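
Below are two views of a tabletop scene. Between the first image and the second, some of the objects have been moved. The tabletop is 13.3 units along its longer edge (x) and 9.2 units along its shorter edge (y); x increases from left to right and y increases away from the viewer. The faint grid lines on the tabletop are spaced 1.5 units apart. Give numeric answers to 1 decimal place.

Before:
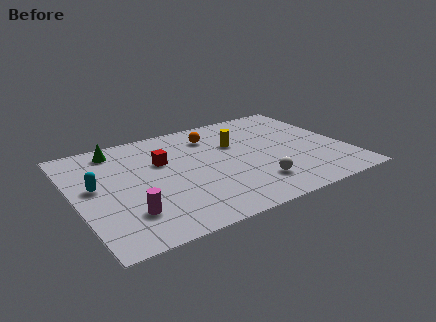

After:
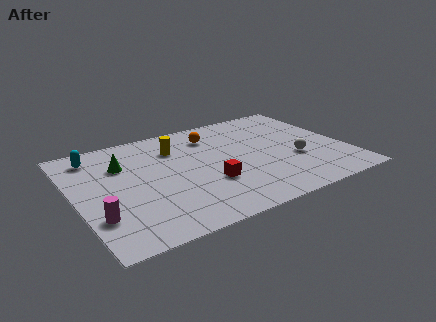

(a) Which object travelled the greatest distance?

the red cube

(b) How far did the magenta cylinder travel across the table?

1.4

From (2.2, 2.3) to (0.8, 2.6), the magenta cylinder covered √(1.4² + 0.3²) ≈ 1.4 units.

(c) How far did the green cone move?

1.5

The green cone moved from about (2.4, 7.9) to (2.5, 6.4), a distance of √(0.1² + 1.5²) ≈ 1.5.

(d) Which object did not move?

the orange sphere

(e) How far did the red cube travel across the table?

3.4

The red cube was near (4.4, 5.9) before and (6.3, 3.1) after, so it travelled √(1.9² + 2.8²) ≈ 3.4 units.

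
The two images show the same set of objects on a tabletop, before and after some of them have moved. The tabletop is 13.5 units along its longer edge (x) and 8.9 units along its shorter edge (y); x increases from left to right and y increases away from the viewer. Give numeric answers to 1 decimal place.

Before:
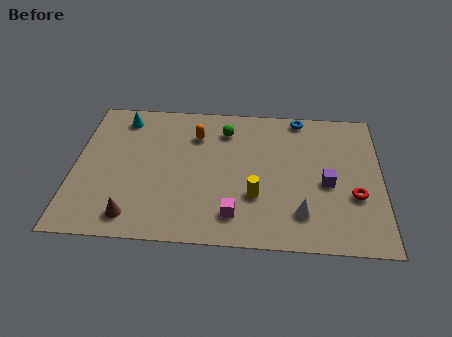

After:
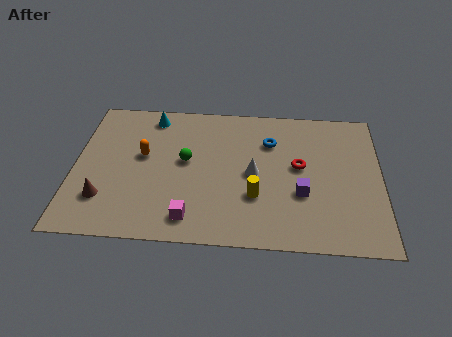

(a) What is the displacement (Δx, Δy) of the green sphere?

(-1.7, -2.1)

The green sphere started near (6.6, 7.0) and ended near (4.9, 4.9).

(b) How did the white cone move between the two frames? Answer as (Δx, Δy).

(-2.1, 2.3)

From the two frames, the white cone sits at roughly (10.0, 2.0) before and (7.9, 4.3) after.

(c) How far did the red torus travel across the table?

2.9

The red torus moved from about (12.3, 3.2) to (9.9, 4.9), a distance of √(2.4² + 1.7²) ≈ 2.9.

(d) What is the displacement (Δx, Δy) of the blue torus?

(-1.3, -1.7)

The blue torus was at about (9.9, 8.1) and moved to about (8.6, 6.4).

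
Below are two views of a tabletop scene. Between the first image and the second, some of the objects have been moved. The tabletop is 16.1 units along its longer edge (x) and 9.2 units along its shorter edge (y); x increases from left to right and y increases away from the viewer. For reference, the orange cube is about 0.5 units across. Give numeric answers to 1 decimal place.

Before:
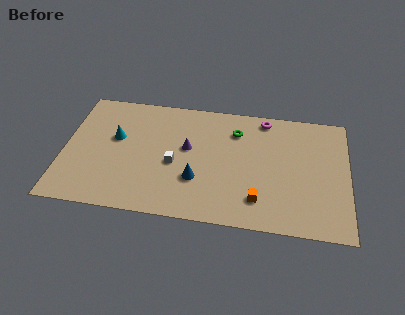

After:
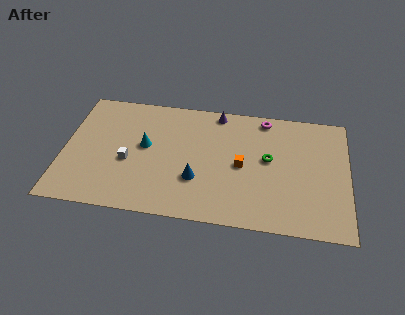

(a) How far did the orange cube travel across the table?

2.6

The orange cube moved from about (11.1, 2.0) to (10.1, 4.4), a distance of √(1.0² + 2.4²) ≈ 2.6.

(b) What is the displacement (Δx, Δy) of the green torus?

(1.9, -1.9)

From the two frames, the green torus sits at roughly (9.7, 7.0) before and (11.6, 5.1) after.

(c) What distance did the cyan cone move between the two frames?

1.7

From (2.9, 5.5) to (4.6, 5.1), the cyan cone covered √(1.7² + 0.4²) ≈ 1.7 units.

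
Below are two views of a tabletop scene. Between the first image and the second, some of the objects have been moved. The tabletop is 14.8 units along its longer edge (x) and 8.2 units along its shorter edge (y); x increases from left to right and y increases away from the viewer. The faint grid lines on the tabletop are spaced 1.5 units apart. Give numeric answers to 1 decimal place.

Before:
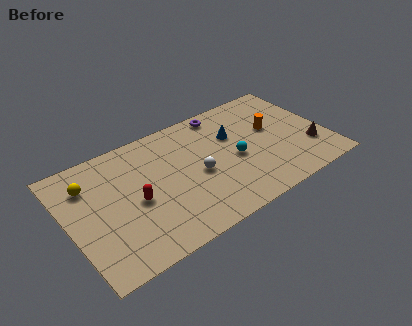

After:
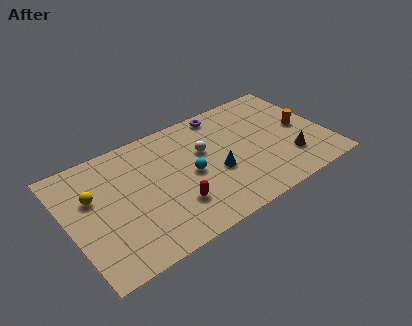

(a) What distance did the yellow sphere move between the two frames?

0.9

From (1.4, 6.1) to (1.5, 5.2), the yellow sphere covered √(0.1² + 0.9²) ≈ 0.9 units.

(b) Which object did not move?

the purple torus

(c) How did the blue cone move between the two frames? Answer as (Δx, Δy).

(-1.4, -2.1)

The blue cone started near (9.7, 5.4) and ended near (8.3, 3.3).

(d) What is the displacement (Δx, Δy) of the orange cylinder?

(1.6, -0.7)

The orange cylinder started near (11.9, 4.8) and ended near (13.5, 4.1).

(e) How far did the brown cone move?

1.3

The brown cone moved from about (13.7, 2.4) to (12.4, 2.2), a distance of √(1.3² + 0.2²) ≈ 1.3.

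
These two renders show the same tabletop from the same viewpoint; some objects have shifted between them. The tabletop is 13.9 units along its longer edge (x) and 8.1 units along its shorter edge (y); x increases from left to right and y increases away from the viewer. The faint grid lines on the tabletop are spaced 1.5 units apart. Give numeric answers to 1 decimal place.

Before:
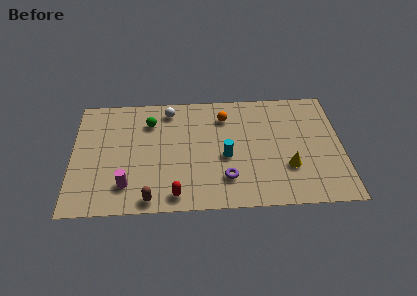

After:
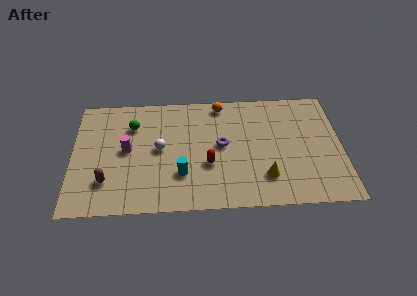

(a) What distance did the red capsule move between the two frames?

2.6

From (5.3, 1.0) to (7.0, 3.0), the red capsule covered √(1.7² + 2.0²) ≈ 2.6 units.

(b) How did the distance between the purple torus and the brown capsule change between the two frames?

+2.2

They were about 4.1 units apart before and 6.3 after — 2.2 units further apart.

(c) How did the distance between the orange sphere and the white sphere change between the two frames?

+1.4

Before: roughly 3.0 units apart; after: 4.4. That's 1.4 units further apart.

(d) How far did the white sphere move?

2.7

The white sphere moved from about (5.0, 6.9) to (4.5, 4.2), a distance of √(0.5² + 2.7²) ≈ 2.7.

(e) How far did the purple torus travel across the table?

2.3

The purple torus moved from about (7.9, 2.0) to (7.7, 4.3), a distance of √(0.2² + 2.3²) ≈ 2.3.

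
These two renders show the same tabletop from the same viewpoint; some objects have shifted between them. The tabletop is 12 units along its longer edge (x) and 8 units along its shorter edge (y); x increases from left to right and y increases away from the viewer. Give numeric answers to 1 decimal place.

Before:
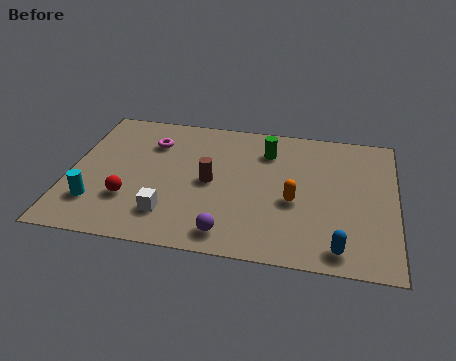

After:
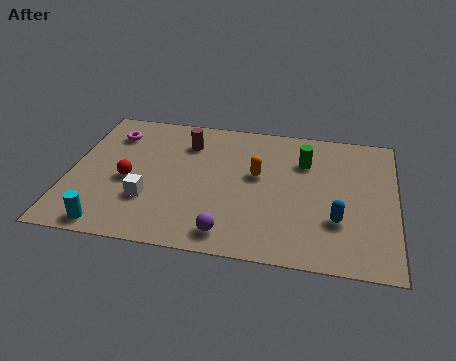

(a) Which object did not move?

the purple sphere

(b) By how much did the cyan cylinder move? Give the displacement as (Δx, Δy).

(0.6, -1.2)

From the two frames, the cyan cylinder sits at roughly (1.1, 2.0) before and (1.7, 0.8) after.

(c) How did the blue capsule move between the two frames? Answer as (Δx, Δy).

(-0.1, 1.5)

From the two frames, the blue capsule sits at roughly (10.0, 1.0) before and (9.9, 2.5) after.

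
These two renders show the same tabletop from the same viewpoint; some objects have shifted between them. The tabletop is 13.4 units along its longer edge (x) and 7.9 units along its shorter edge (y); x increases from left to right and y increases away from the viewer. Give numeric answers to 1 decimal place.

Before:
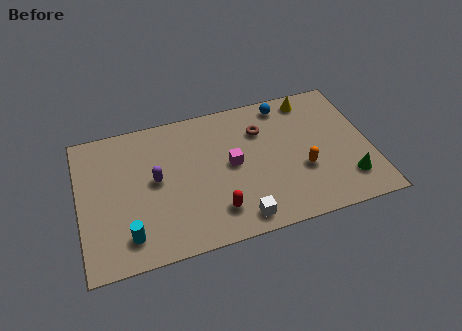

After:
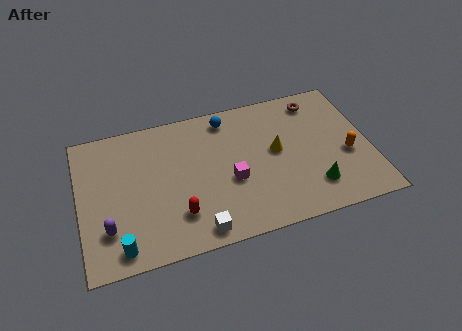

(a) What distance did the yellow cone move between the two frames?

3.2

From (10.9, 6.9) to (9.1, 4.3), the yellow cone covered √(1.8² + 2.6²) ≈ 3.2 units.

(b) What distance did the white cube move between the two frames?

1.9

The white cube moved from about (7.1, 1.0) to (5.2, 0.9), a distance of √(1.9² + 0.1²) ≈ 1.9.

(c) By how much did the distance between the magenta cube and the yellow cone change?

-2.3

They were about 4.8 units apart before and 2.5 after — 2.3 units closer together.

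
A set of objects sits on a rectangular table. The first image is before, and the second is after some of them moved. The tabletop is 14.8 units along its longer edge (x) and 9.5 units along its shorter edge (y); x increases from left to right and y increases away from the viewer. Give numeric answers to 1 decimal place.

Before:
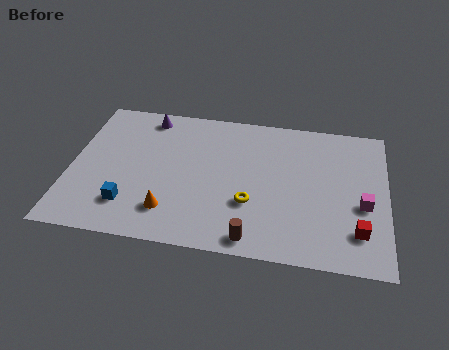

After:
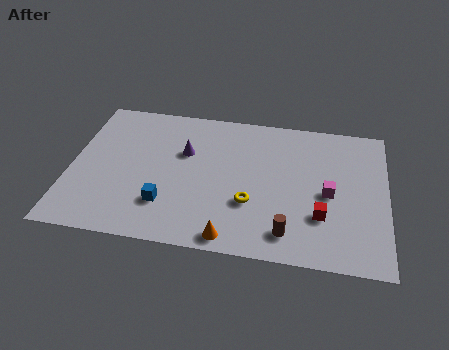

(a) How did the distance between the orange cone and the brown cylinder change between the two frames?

-1.4

The distance was about 4.1 in the first image and 2.7 in the second, so they moved 1.4 units closer together.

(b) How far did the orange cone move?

3.1

The orange cone was near (4.8, 2.1) before and (7.7, 0.9) after, so it travelled √(2.9² + 1.2²) ≈ 3.1 units.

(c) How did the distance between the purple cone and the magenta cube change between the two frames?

-4.2

The distance was about 11.2 in the first image and 7.0 in the second, so they moved 4.2 units closer together.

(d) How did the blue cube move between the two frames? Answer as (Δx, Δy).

(1.7, 0.3)

The blue cube started near (2.9, 2.2) and ended near (4.6, 2.5).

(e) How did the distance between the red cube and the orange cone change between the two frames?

-4.1

The distance was about 8.7 in the first image and 4.6 in the second, so they moved 4.1 units closer together.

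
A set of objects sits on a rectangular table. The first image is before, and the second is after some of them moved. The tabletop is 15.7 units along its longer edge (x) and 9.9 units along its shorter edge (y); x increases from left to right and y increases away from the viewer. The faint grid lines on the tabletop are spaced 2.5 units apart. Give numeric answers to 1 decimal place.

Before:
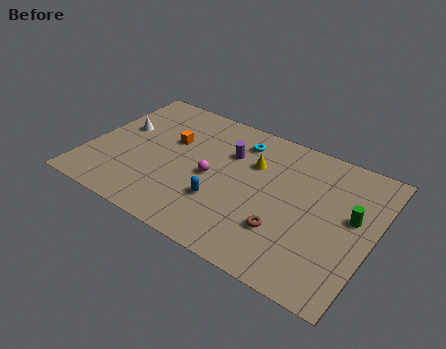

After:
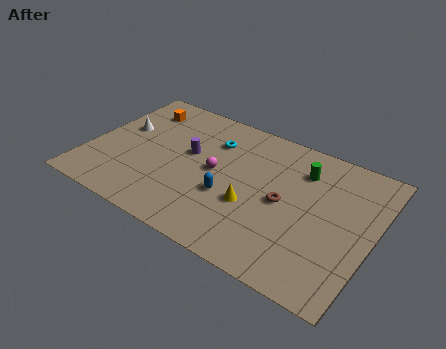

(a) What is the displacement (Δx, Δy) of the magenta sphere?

(0.1, 0.5)

The magenta sphere was at about (6.9, 4.6) and moved to about (7.0, 5.1).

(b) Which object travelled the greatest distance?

the green cylinder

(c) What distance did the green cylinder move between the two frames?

3.6

The green cylinder moved from about (14.5, 5.6) to (11.5, 7.5), a distance of √(3.0² + 1.9²) ≈ 3.6.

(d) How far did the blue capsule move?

0.7

From (7.7, 3.1) to (8.0, 3.7), the blue capsule covered √(0.3² + 0.6²) ≈ 0.7 units.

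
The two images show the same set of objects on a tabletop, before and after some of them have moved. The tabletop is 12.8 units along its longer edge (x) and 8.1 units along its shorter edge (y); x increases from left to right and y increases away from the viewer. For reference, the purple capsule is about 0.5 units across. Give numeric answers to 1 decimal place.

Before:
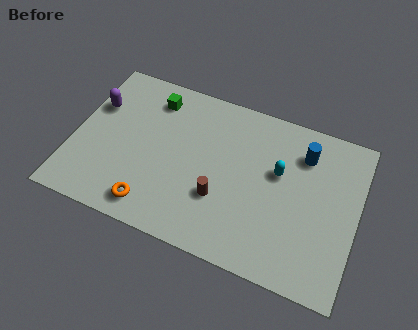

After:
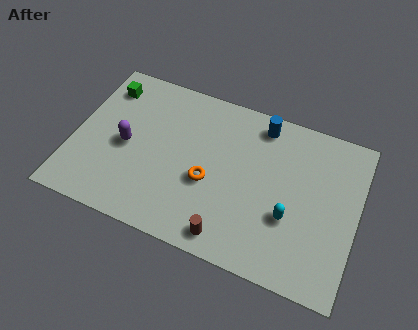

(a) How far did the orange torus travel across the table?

3.1

The orange torus was near (3.9, 1.2) before and (6.2, 3.3) after, so it travelled √(2.3² + 2.1²) ≈ 3.1 units.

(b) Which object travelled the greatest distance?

the orange torus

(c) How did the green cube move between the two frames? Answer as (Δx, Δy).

(-2.2, -0.1)

From the two frames, the green cube sits at roughly (3.3, 6.6) before and (1.1, 6.5) after.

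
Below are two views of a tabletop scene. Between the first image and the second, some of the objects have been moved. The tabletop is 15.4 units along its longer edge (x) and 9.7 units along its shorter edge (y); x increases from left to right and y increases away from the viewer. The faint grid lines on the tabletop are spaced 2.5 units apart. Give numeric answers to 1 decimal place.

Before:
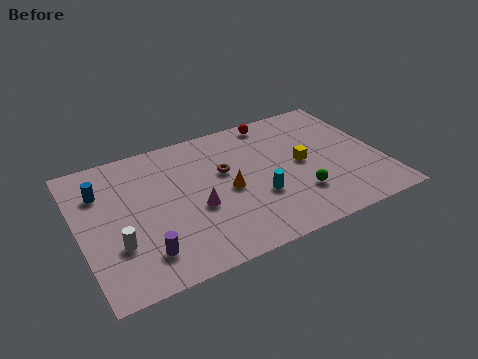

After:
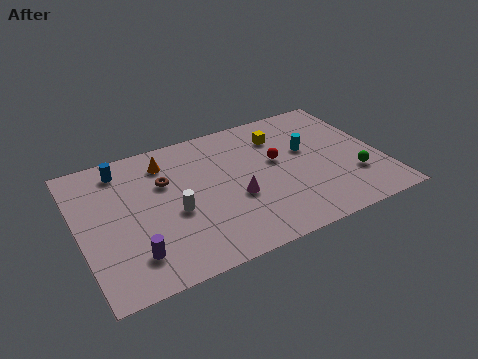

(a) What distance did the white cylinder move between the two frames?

3.2

From (1.7, 3.1) to (4.7, 4.1), the white cylinder covered √(3.0² + 1.0²) ≈ 3.2 units.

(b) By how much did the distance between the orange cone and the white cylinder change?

-2.3

They were about 6.0 units apart before and 3.7 after — 2.3 units closer together.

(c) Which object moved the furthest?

the orange cone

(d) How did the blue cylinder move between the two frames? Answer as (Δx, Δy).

(1.2, 1.2)

The blue cylinder was at about (1.3, 7.0) and moved to about (2.5, 8.2).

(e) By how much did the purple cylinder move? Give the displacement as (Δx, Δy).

(-0.5, 0.1)

From the two frames, the purple cylinder sits at roughly (2.9, 2.0) before and (2.4, 2.1) after.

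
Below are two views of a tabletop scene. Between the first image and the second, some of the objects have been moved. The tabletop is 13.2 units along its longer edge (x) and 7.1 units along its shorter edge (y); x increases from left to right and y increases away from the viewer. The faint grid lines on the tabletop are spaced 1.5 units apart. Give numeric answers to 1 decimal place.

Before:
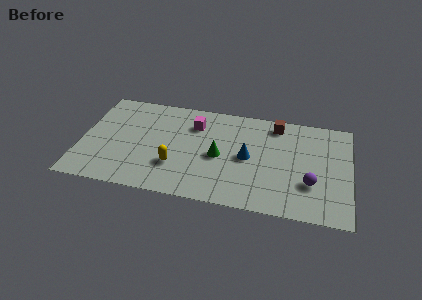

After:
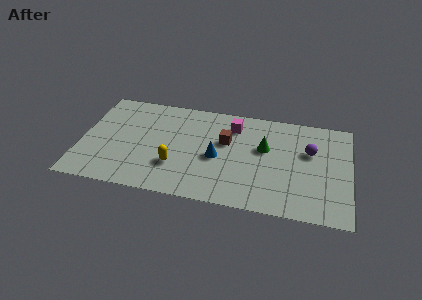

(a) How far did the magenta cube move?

1.9

The magenta cube moved from about (5.5, 5.3) to (7.4, 5.6), a distance of √(1.9² + 0.3²) ≈ 1.9.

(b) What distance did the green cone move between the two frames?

2.4

The green cone moved from about (6.8, 3.3) to (9.0, 4.3), a distance of √(2.2² + 1.0²) ≈ 2.4.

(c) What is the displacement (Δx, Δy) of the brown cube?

(-2.4, -1.7)

The brown cube was at about (9.5, 6.1) and moved to about (7.1, 4.4).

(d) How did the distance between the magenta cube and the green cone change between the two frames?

-0.3

Before: roughly 2.4 units apart; after: 2.1. That's 0.3 units closer together.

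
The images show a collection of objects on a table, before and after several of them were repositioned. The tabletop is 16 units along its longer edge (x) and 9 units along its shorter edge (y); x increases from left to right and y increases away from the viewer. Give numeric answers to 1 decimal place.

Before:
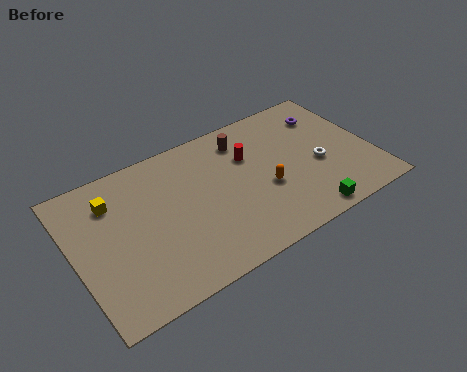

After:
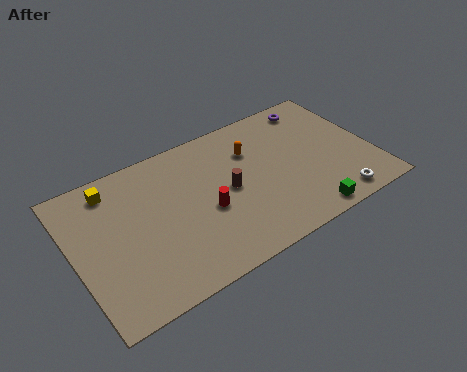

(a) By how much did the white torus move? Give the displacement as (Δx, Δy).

(0.4, -2.7)

From the two frames, the white torus sits at roughly (13.1, 3.8) before and (13.5, 1.1) after.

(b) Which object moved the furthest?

the red cylinder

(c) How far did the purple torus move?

1.0

The purple torus moved from about (14.1, 6.9) to (13.6, 7.8), a distance of √(0.5² + 0.9²) ≈ 1.0.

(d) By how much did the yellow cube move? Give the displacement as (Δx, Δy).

(0.1, 0.8)

From the two frames, the yellow cube sits at roughly (2.3, 6.8) before and (2.4, 7.6) after.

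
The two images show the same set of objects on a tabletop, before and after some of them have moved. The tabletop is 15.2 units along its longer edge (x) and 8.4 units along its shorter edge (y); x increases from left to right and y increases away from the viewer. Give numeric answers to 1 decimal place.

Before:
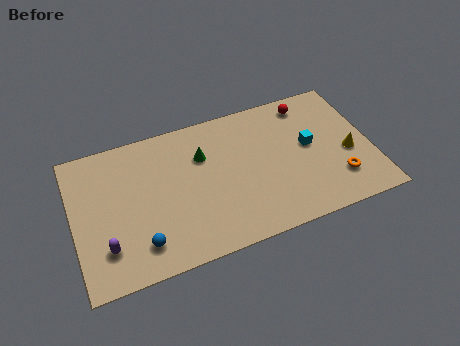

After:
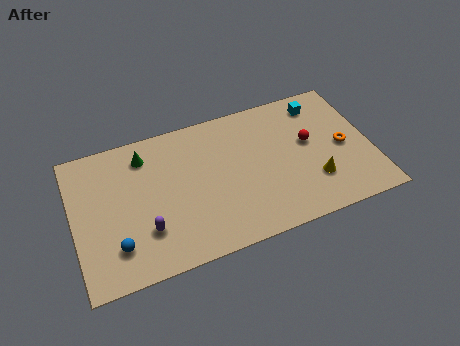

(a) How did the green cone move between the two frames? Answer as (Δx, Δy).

(-2.9, 1.0)

The green cone was at about (6.7, 5.8) and moved to about (3.8, 6.8).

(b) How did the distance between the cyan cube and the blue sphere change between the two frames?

+2.6

They were about 9.4 units apart before and 12.0 after — 2.6 units further apart.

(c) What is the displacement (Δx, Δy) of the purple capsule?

(2.0, 0.3)

The purple capsule was at about (1.5, 2.1) and moved to about (3.5, 2.4).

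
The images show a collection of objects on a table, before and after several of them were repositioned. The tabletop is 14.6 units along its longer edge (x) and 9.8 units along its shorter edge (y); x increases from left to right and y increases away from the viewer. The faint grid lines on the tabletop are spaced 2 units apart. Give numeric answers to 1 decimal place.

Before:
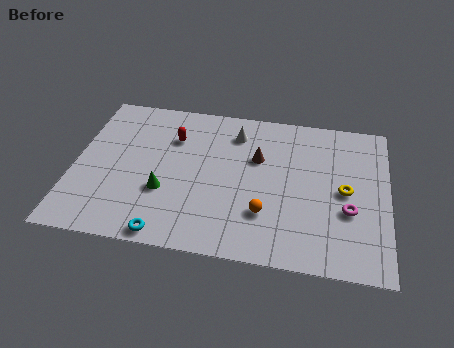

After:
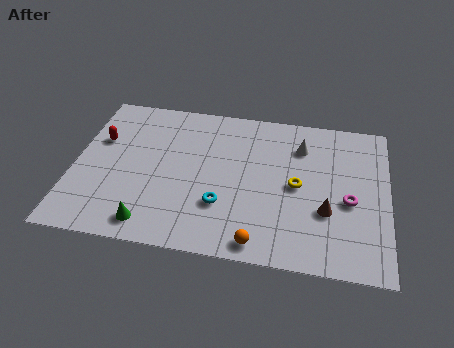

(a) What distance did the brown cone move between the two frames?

4.4

The brown cone was near (8.5, 6.3) before and (11.8, 3.4) after, so it travelled √(3.3² + 2.9²) ≈ 4.4 units.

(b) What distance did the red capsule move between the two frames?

3.5

The red capsule was near (4.5, 7.0) before and (1.1, 6.3) after, so it travelled √(3.4² + 0.7²) ≈ 3.5 units.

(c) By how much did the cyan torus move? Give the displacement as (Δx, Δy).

(2.4, 2.2)

The cyan torus was at about (4.6, 0.8) and moved to about (7.0, 3.0).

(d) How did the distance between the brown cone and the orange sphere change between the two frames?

+0.3

The distance was about 3.5 in the first image and 3.8 in the second, so they moved 0.3 units further apart.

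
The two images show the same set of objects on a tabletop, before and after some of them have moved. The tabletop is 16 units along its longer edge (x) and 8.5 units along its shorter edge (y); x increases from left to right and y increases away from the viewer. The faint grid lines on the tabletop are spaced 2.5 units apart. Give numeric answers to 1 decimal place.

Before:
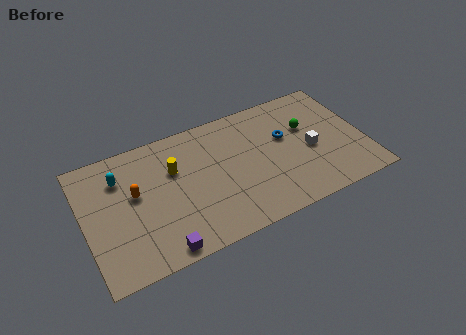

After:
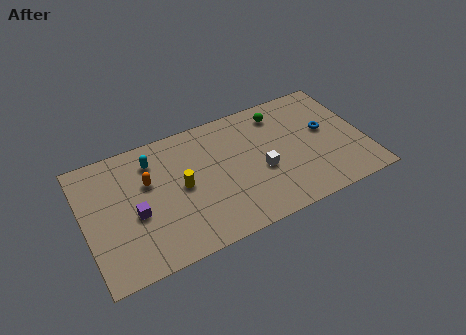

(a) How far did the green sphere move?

2.1

The green sphere moved from about (12.9, 5.4) to (11.5, 7.0), a distance of √(1.4² + 1.6²) ≈ 2.1.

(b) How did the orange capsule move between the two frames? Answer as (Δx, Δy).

(0.8, 0.5)

The orange capsule started near (2.9, 4.9) and ended near (3.7, 5.4).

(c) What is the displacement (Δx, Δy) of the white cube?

(-2.9, -0.3)

From the two frames, the white cube sits at roughly (12.9, 3.8) before and (10.0, 3.5) after.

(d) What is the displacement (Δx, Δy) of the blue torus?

(2.3, -0.4)

The blue torus was at about (11.6, 5.2) and moved to about (13.9, 4.8).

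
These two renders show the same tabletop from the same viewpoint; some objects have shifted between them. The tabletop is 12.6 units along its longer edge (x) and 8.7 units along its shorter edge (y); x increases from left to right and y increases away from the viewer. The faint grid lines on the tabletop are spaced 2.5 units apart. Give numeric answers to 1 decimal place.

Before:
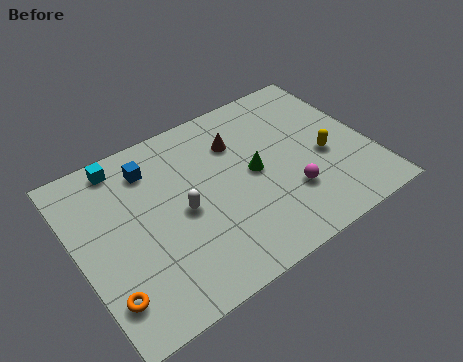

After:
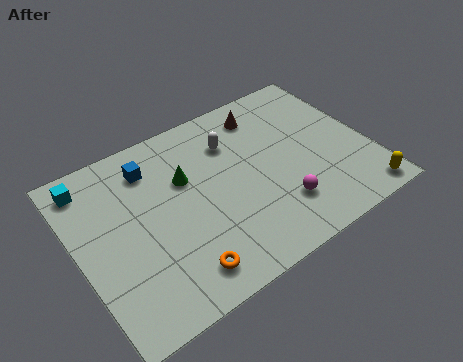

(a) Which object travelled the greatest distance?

the white capsule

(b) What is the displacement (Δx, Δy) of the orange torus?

(3.0, -0.5)

The orange torus started near (0.8, 1.9) and ended near (3.8, 1.4).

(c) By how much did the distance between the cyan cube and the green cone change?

-1.9

The distance was about 6.2 in the first image and 4.3 in the second, so they moved 1.9 units closer together.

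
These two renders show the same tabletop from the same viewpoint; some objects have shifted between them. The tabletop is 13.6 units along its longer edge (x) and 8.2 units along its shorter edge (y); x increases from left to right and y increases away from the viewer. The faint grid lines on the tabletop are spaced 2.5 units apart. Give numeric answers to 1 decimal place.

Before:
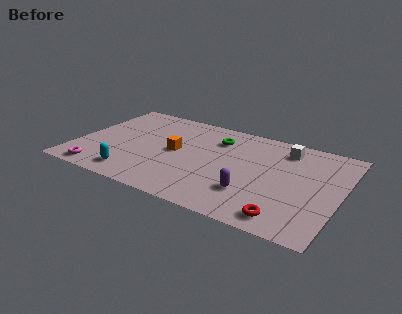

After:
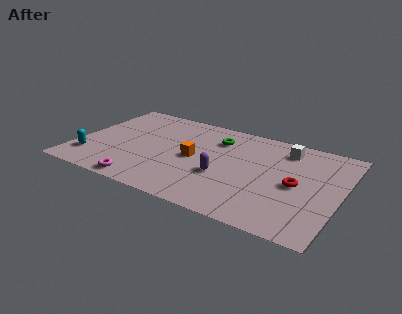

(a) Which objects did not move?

the green torus and the white cube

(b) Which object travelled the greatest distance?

the red torus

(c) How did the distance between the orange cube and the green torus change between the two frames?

-0.4

Before: roughly 2.8 units apart; after: 2.4. That's 0.4 units closer together.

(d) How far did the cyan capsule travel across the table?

2.5

The cyan capsule moved from about (3.3, 1.3) to (0.9, 1.9), a distance of √(2.4² + 0.6²) ≈ 2.5.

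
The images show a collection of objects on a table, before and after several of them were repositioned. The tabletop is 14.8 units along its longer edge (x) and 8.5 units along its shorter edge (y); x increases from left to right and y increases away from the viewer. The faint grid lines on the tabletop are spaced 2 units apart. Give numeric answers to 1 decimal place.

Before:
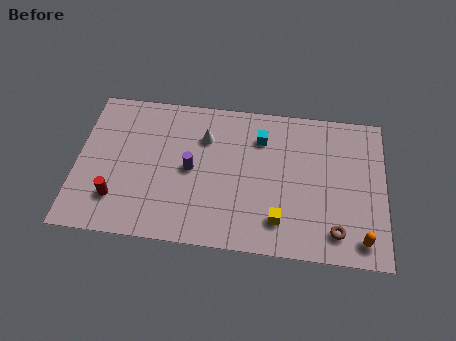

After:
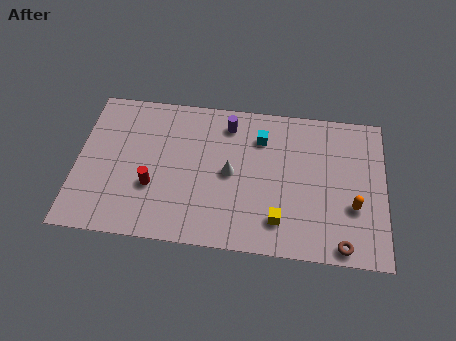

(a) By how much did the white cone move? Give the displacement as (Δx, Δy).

(1.3, -1.9)

The white cone started near (6.1, 6.1) and ended near (7.4, 4.2).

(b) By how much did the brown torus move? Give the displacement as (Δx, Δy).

(0.3, -0.7)

From the two frames, the brown torus sits at roughly (12.5, 1.5) before and (12.8, 0.8) after.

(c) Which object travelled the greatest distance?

the purple cylinder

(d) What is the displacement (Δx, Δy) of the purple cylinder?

(1.7, 2.8)

The purple cylinder was at about (5.5, 4.2) and moved to about (7.2, 7.0).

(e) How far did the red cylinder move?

1.9

From (2.0, 2.1) to (3.7, 3.0), the red cylinder covered √(1.7² + 0.9²) ≈ 1.9 units.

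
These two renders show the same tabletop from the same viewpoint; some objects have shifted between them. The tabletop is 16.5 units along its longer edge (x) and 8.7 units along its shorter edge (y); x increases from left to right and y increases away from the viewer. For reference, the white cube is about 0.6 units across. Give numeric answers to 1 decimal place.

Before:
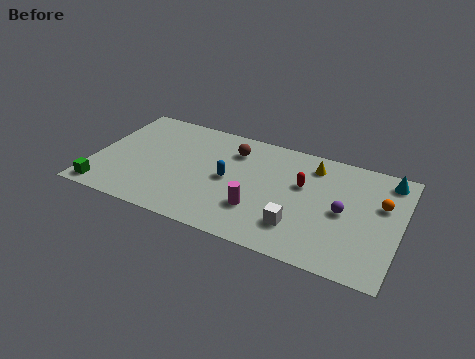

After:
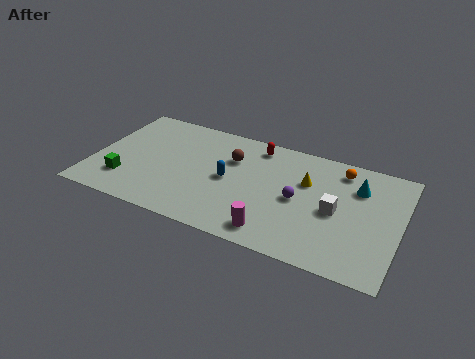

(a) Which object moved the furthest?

the red capsule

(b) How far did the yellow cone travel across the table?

1.4

The yellow cone moved from about (11.6, 7.1) to (11.4, 5.7), a distance of √(0.2² + 1.4²) ≈ 1.4.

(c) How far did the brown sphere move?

0.7

The brown sphere moved from about (7.3, 6.7) to (7.3, 6.0), a distance of √(0.0² + 0.7²) ≈ 0.7.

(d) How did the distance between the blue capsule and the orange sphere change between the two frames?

-1.7

They were about 8.2 units apart before and 6.5 after — 1.7 units closer together.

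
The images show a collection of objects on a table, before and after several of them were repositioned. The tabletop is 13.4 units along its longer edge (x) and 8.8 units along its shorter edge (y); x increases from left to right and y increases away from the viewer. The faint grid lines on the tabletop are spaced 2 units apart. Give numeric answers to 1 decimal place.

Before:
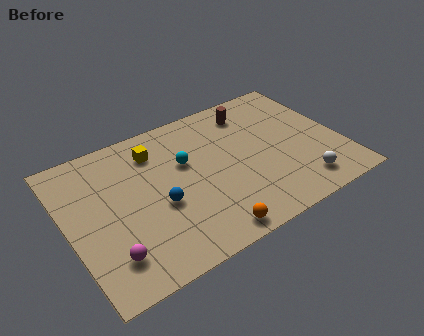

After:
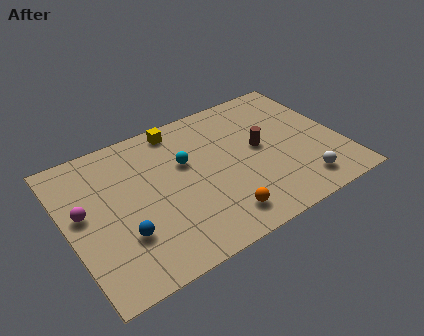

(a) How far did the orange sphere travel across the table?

0.9

The orange sphere moved from about (6.2, 0.9) to (6.9, 1.5), a distance of √(0.7² + 0.6²) ≈ 0.9.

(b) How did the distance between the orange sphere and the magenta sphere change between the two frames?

+2.3

The distance was about 4.7 in the first image and 7.0 in the second, so they moved 2.3 units further apart.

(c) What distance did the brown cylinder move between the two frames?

2.5

From (9.5, 7.2) to (9.5, 4.7), the brown cylinder covered √(0.0² + 2.5²) ≈ 2.5 units.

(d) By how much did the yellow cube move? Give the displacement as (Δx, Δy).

(1.3, 0.9)

The yellow cube started near (4.6, 6.9) and ended near (5.9, 7.8).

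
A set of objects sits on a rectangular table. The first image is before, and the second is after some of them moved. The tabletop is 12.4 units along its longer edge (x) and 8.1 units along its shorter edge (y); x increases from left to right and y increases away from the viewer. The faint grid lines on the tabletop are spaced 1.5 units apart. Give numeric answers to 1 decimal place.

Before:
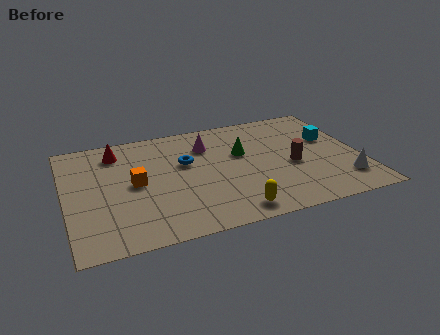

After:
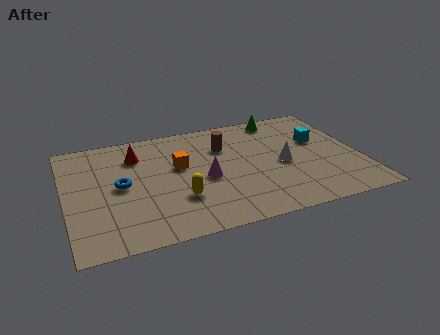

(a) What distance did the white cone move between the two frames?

3.1

From (11.5, 1.8) to (9.1, 3.7), the white cone covered √(2.4² + 1.9²) ≈ 3.1 units.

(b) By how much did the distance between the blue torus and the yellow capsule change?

-1.5

They were about 4.3 units apart before and 2.8 after — 1.5 units closer together.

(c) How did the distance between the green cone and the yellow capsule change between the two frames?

+2.6

Before: roughly 4.1 units apart; after: 6.7. That's 2.6 units further apart.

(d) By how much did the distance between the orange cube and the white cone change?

-4.5

The distance was about 8.9 in the first image and 4.4 in the second, so they moved 4.5 units closer together.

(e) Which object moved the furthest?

the brown cylinder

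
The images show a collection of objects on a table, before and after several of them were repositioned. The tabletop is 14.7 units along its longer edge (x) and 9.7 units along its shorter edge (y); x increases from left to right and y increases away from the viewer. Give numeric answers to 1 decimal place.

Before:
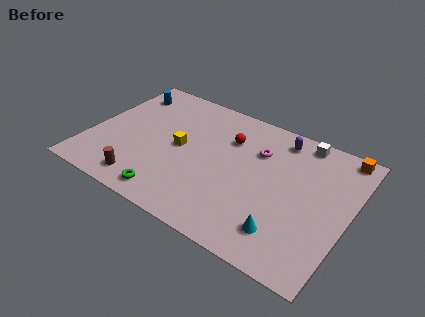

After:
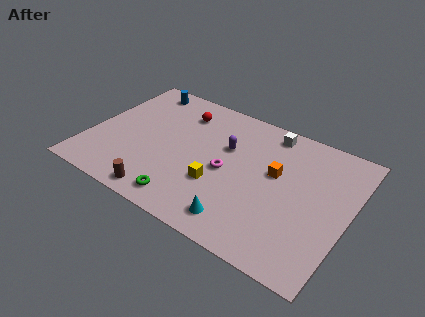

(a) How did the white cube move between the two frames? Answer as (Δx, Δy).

(-1.8, -0.2)

The white cube was at about (11.5, 8.7) and moved to about (9.7, 8.5).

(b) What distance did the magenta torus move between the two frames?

2.7

The magenta torus moved from about (9.3, 6.8) to (7.9, 4.5), a distance of √(1.4² + 2.3²) ≈ 2.7.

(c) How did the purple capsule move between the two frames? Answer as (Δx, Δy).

(-2.7, -2.1)

The purple capsule was at about (10.3, 8.3) and moved to about (7.6, 6.2).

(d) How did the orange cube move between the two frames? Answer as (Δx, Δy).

(-3.3, -3.1)

The orange cube was at about (13.8, 8.8) and moved to about (10.5, 5.7).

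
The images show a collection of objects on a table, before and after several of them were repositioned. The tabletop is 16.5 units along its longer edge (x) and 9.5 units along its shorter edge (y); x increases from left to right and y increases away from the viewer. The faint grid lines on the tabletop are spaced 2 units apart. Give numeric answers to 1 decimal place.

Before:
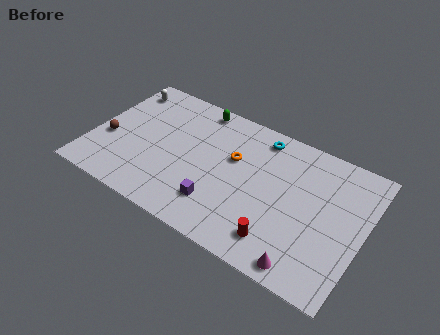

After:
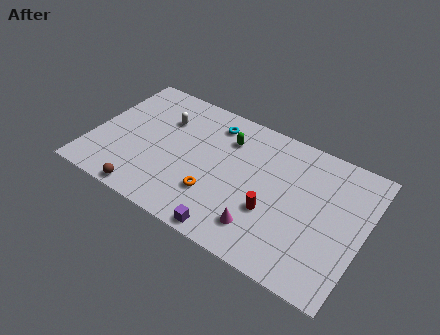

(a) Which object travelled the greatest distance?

the brown sphere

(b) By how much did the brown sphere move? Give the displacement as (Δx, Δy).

(2.9, -2.9)

The brown sphere was at about (1.0, 3.7) and moved to about (3.9, 0.8).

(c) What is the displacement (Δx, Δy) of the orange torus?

(-0.7, -3.1)

From the two frames, the orange torus sits at roughly (8.5, 5.9) before and (7.8, 2.8) after.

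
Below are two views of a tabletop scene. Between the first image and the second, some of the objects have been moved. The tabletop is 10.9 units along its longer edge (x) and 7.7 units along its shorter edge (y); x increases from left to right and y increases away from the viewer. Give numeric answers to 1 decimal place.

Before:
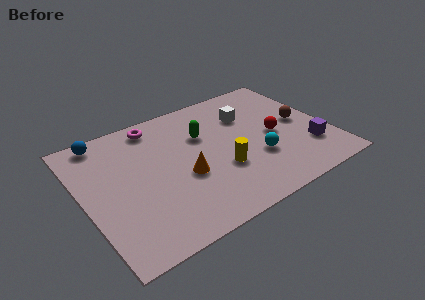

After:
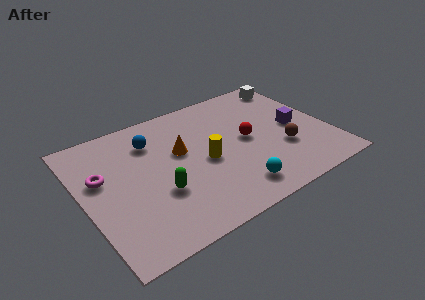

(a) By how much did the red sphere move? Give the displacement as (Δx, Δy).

(-1.2, 0.3)

From the two frames, the red sphere sits at roughly (8.5, 3.6) before and (7.3, 3.9) after.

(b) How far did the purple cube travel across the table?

1.6

The purple cube moved from about (9.8, 2.1) to (9.5, 3.7), a distance of √(0.3² + 1.6²) ≈ 1.6.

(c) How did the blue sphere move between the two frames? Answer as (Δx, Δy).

(2.0, -1.1)

The blue sphere started near (1.3, 6.9) and ended near (3.3, 5.8).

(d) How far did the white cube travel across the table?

2.7

The white cube moved from about (7.6, 5.4) to (10.0, 6.6), a distance of √(2.4² + 1.2²) ≈ 2.7.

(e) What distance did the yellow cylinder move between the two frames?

1.0

From (5.9, 2.7) to (5.3, 3.5), the yellow cylinder covered √(0.6² + 0.8²) ≈ 1.0 units.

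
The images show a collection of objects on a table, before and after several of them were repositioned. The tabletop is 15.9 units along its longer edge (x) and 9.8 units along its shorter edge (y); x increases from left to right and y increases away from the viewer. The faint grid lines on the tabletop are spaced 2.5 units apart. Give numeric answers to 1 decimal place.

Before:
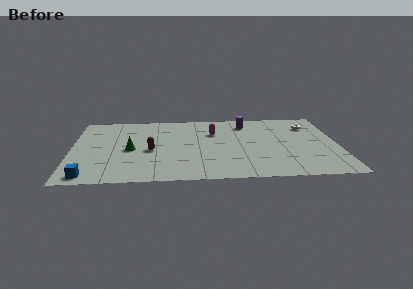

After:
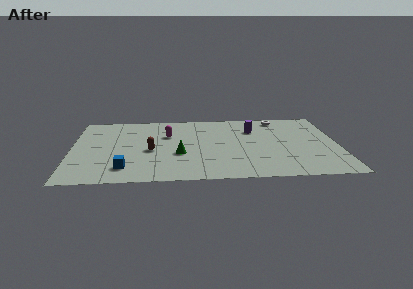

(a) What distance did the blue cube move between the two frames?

2.3

The blue cube moved from about (1.1, 1.0) to (3.2, 1.9), a distance of √(2.1² + 0.9²) ≈ 2.3.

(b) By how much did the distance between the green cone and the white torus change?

-3.4

Before: roughly 11.2 units apart; after: 7.8. That's 3.4 units closer together.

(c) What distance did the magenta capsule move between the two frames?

2.8

The magenta capsule was near (8.5, 6.7) before and (5.7, 6.5) after, so it travelled √(2.8² + 0.2²) ≈ 2.8 units.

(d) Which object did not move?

the brown capsule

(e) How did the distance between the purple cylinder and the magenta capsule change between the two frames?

+2.8

The distance was about 2.4 in the first image and 5.2 in the second, so they moved 2.8 units further apart.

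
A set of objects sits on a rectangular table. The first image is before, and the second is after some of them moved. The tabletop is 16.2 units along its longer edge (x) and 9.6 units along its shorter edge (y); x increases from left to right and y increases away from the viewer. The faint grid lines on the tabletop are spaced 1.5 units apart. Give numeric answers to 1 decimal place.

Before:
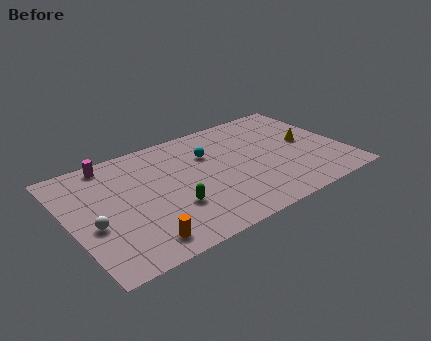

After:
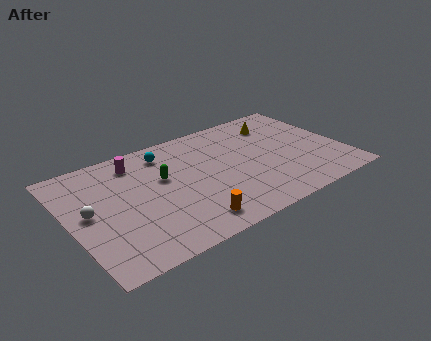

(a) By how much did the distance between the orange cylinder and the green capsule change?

+1.6

Before: roughly 2.8 units apart; after: 4.4. That's 1.6 units further apart.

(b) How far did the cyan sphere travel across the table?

2.7

The cyan sphere moved from about (8.5, 6.6) to (6.1, 7.9), a distance of √(2.4² + 1.3²) ≈ 2.7.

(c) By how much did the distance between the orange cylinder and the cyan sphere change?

-0.8

Before: roughly 7.2 units apart; after: 6.4. That's 0.8 units closer together.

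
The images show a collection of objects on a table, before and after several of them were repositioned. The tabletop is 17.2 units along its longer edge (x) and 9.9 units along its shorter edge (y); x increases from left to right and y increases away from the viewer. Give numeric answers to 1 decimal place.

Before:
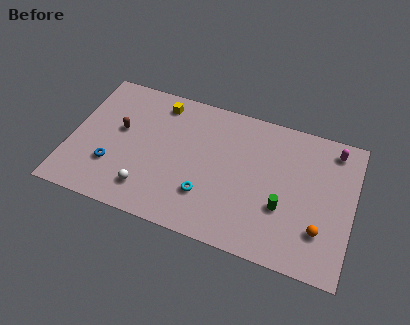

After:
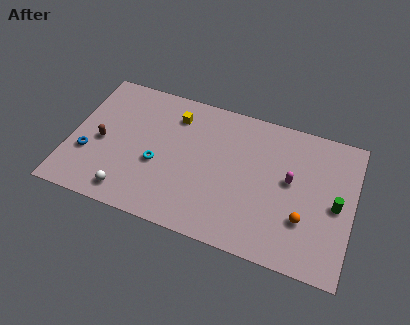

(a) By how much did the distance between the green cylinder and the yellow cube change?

+1.2

Before: roughly 9.4 units apart; after: 10.6. That's 1.2 units further apart.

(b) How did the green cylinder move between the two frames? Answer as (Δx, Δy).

(3.1, 1.2)

The green cylinder was at about (13.1, 3.5) and moved to about (16.2, 4.7).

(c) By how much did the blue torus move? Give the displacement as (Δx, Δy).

(-1.5, 0.4)

From the two frames, the blue torus sits at roughly (2.7, 3.0) before and (1.2, 3.4) after.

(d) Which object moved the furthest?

the magenta capsule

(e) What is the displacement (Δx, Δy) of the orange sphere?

(-1.0, 0.4)

The orange sphere was at about (15.4, 2.7) and moved to about (14.4, 3.1).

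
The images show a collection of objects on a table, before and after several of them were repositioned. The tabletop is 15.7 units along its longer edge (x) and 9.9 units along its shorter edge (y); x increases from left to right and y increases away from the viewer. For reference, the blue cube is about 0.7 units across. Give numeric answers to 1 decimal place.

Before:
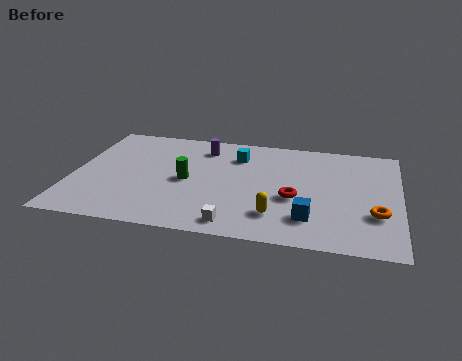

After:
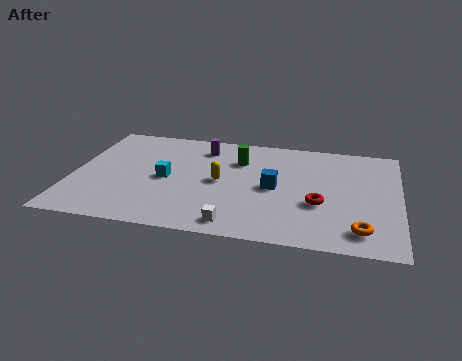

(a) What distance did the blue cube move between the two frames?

3.1

The blue cube was near (11.5, 2.3) before and (9.7, 4.8) after, so it travelled √(1.8² + 2.5²) ≈ 3.1 units.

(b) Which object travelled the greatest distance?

the cyan cube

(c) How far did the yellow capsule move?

3.8

From (9.9, 2.3) to (7.1, 4.9), the yellow capsule covered √(2.8² + 2.6²) ≈ 3.8 units.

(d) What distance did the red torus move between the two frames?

1.2

The red torus was near (10.7, 4.0) before and (11.9, 3.7) after, so it travelled √(1.2² + 0.3²) ≈ 1.2 units.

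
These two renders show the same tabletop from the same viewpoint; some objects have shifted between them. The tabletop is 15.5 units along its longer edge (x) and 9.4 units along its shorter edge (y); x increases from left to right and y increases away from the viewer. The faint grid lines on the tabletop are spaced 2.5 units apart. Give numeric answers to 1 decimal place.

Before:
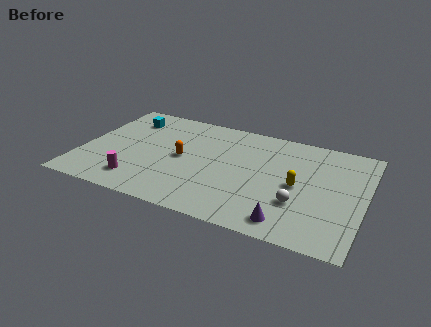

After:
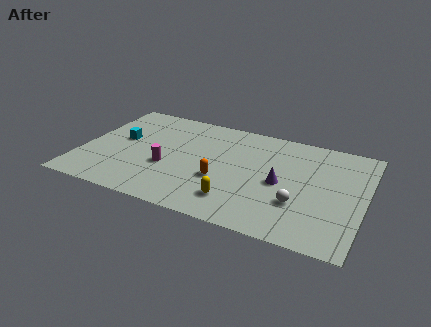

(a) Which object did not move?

the white sphere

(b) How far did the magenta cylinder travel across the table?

2.3

The magenta cylinder was near (3.4, 1.8) before and (4.8, 3.6) after, so it travelled √(1.4² + 1.8²) ≈ 2.3 units.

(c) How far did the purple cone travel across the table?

3.2

From (11.7, 1.3) to (11.0, 4.4), the purple cone covered √(0.7² + 3.1²) ≈ 3.2 units.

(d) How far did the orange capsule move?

2.6

The orange capsule was near (5.5, 4.7) before and (7.8, 3.5) after, so it travelled √(2.3² + 1.2²) ≈ 2.6 units.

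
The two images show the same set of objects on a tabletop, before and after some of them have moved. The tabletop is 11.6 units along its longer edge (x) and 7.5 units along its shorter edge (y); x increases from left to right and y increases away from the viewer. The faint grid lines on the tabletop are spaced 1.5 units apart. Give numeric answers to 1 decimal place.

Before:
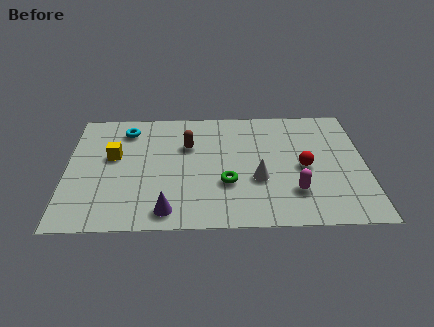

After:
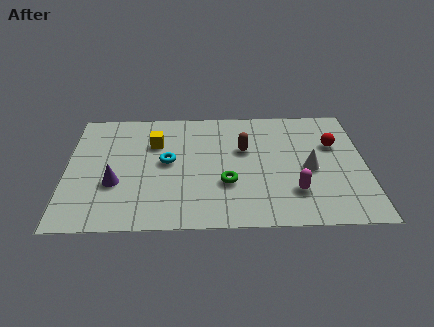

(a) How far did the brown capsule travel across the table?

2.2

The brown capsule was near (4.7, 5.0) before and (6.9, 4.7) after, so it travelled √(2.2² + 0.3²) ≈ 2.2 units.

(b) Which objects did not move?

the green torus and the magenta capsule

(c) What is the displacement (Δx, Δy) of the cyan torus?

(1.6, -2.1)

The cyan torus was at about (2.3, 6.1) and moved to about (3.9, 4.0).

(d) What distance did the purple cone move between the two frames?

2.6

The purple cone moved from about (3.9, 1.0) to (1.9, 2.7), a distance of √(2.0² + 1.7²) ≈ 2.6.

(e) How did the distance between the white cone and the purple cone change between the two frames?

+3.6

They were about 3.9 units apart before and 7.5 after — 3.6 units further apart.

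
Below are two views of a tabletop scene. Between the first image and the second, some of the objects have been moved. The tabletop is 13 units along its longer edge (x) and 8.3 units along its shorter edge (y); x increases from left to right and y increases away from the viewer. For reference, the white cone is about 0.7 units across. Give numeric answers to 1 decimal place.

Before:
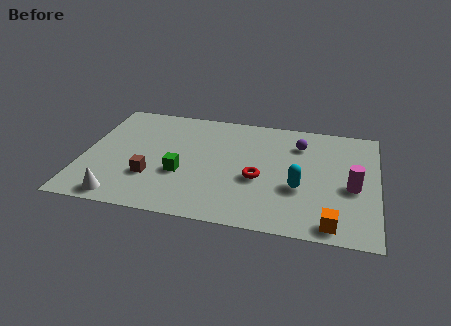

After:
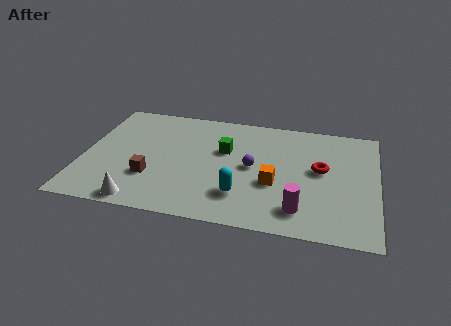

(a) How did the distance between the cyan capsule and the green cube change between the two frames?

-2.0

They were about 5.2 units apart before and 3.2 after — 2.0 units closer together.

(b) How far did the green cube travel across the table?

2.8

The green cube was near (4.4, 3.1) before and (6.2, 5.2) after, so it travelled √(1.8² + 2.1²) ≈ 2.8 units.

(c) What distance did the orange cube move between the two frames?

3.5

The orange cube moved from about (11.1, 0.9) to (8.5, 3.2), a distance of √(2.6² + 2.3²) ≈ 3.5.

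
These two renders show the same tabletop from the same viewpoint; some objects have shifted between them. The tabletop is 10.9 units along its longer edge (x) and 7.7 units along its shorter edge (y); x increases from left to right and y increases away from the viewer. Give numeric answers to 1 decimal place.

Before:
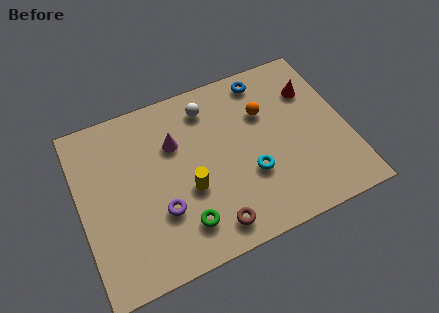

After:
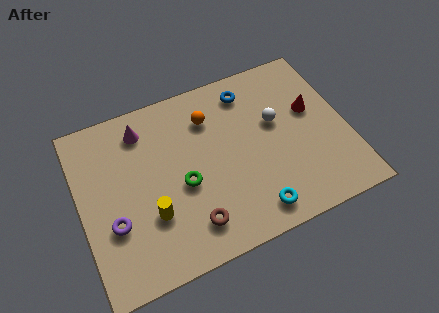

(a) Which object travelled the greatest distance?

the white sphere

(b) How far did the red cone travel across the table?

0.9

The red cone moved from about (9.7, 5.5) to (9.6, 4.6), a distance of √(0.1² + 0.9²) ≈ 0.9.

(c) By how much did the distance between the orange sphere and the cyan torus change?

+2.2

Before: roughly 2.7 units apart; after: 4.9. That's 2.2 units further apart.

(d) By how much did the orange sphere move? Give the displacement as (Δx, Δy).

(-2.2, 0.6)

From the two frames, the orange sphere sits at roughly (7.7, 5.2) before and (5.5, 5.8) after.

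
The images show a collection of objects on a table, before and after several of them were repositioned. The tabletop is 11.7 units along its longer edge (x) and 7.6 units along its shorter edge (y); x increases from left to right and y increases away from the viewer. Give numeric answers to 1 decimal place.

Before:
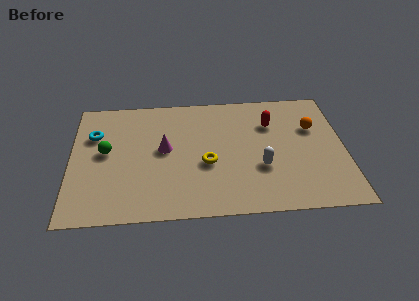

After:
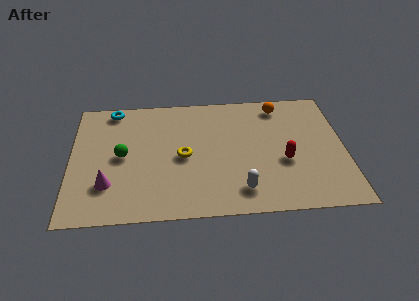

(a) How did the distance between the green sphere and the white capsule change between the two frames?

-1.2

The distance was about 6.7 in the first image and 5.5 in the second, so they moved 1.2 units closer together.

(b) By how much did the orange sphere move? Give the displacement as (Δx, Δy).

(-1.4, 1.5)

From the two frames, the orange sphere sits at roughly (10.4, 5.0) before and (9.0, 6.5) after.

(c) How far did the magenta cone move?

3.1

The magenta cone was near (4.0, 4.1) before and (1.6, 2.1) after, so it travelled √(2.4² + 2.0²) ≈ 3.1 units.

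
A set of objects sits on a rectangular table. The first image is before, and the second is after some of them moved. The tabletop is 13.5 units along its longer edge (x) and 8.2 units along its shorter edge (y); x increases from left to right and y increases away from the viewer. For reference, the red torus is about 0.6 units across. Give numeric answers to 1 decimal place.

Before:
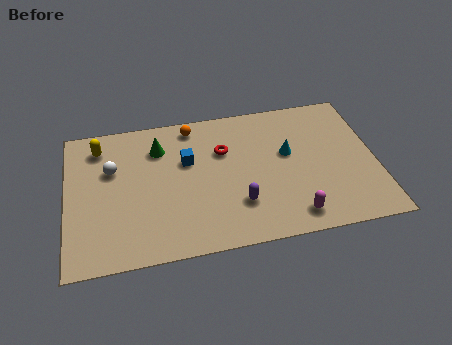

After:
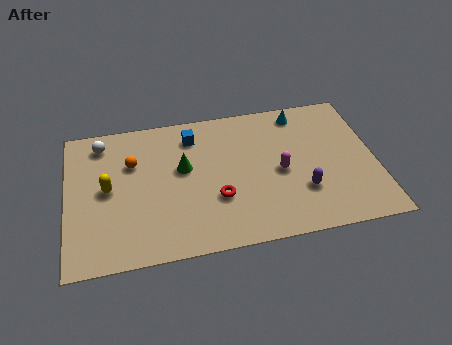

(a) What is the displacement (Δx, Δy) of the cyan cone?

(0.7, 2.3)

The cyan cone started near (9.7, 4.8) and ended near (10.4, 7.1).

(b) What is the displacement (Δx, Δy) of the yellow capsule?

(0.3, -2.5)

From the two frames, the yellow capsule sits at roughly (1.5, 6.7) before and (1.8, 4.2) after.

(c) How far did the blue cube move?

1.4

The blue cube was near (5.3, 5.2) before and (5.6, 6.6) after, so it travelled √(0.3² + 1.4²) ≈ 1.4 units.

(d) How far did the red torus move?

2.7

The red torus was near (6.9, 5.5) before and (6.5, 2.8) after, so it travelled √(0.4² + 2.7²) ≈ 2.7 units.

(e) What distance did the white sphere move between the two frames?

1.6

The white sphere moved from about (2.0, 5.3) to (1.6, 6.9), a distance of √(0.4² + 1.6²) ≈ 1.6.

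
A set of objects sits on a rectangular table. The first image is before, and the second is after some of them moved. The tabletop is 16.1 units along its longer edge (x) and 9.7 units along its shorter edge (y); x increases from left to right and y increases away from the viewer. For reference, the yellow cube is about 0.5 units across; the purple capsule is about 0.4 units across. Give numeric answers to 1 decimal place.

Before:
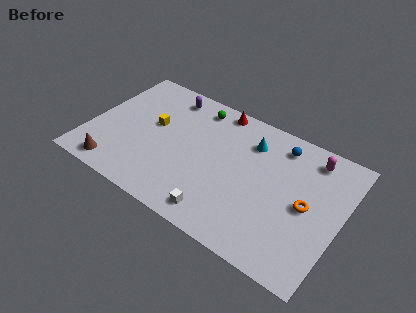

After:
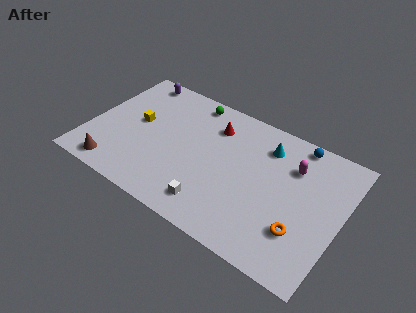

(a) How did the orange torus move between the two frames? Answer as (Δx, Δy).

(-0.1, -1.9)

From the two frames, the orange torus sits at roughly (14.0, 4.7) before and (13.9, 2.8) after.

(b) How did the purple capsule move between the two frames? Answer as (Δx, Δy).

(-2.3, 0.4)

From the two frames, the purple capsule sits at roughly (4.4, 8.3) before and (2.1, 8.7) after.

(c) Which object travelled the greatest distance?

the purple capsule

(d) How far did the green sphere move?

0.5

The green sphere was near (6.3, 8.3) before and (5.9, 8.6) after, so it travelled √(0.4² + 0.3²) ≈ 0.5 units.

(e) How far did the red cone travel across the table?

1.4

The red cone was near (7.6, 8.8) before and (7.6, 7.4) after, so it travelled √(0.0² + 1.4²) ≈ 1.4 units.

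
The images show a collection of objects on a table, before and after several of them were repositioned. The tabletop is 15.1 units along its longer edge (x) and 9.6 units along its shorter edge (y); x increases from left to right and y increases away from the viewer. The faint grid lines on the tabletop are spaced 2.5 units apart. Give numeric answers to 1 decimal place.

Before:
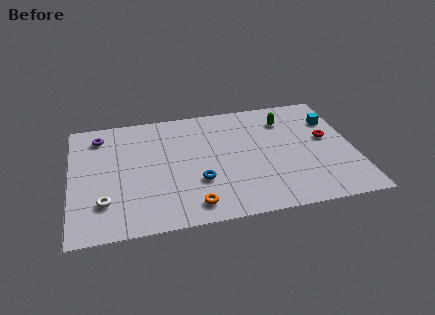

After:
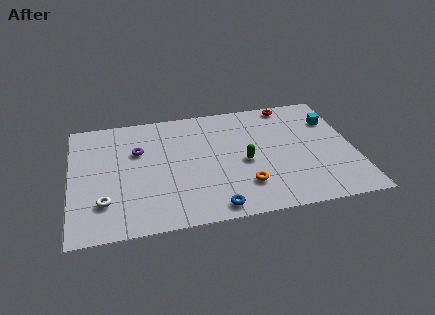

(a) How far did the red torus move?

3.8

From (13.7, 5.4) to (11.9, 8.7), the red torus covered √(1.8² + 3.3²) ≈ 3.8 units.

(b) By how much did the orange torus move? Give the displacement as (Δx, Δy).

(2.8, 1.0)

The orange torus was at about (6.3, 1.4) and moved to about (9.1, 2.4).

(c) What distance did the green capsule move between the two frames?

3.9

The green capsule was near (11.6, 7.4) before and (9.2, 4.3) after, so it travelled √(2.4² + 3.1²) ≈ 3.9 units.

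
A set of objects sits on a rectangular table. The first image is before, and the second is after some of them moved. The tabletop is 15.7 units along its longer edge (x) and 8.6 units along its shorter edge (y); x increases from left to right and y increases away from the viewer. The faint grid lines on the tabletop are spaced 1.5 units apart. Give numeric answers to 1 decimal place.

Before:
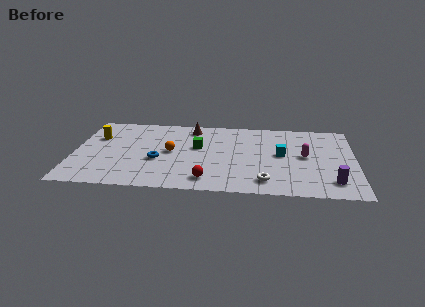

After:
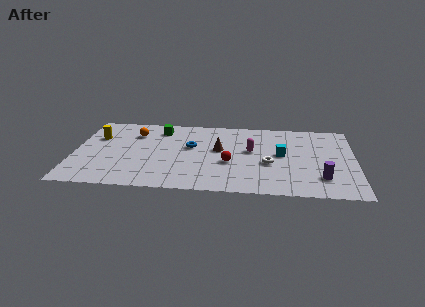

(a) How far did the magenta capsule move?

3.0

From (12.9, 4.5) to (9.9, 4.9), the magenta capsule covered √(3.0² + 0.4²) ≈ 3.0 units.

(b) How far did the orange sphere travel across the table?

2.9

From (5.4, 4.4) to (3.3, 6.4), the orange sphere covered √(2.1² + 2.0²) ≈ 2.9 units.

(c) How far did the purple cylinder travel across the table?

0.7

The purple cylinder was near (14.4, 1.7) before and (13.8, 2.1) after, so it travelled √(0.6² + 0.4²) ≈ 0.7 units.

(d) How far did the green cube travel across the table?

2.9

The green cube was near (6.9, 5.1) before and (4.7, 7.0) after, so it travelled √(2.2² + 1.9²) ≈ 2.9 units.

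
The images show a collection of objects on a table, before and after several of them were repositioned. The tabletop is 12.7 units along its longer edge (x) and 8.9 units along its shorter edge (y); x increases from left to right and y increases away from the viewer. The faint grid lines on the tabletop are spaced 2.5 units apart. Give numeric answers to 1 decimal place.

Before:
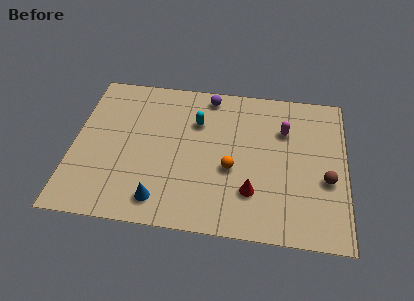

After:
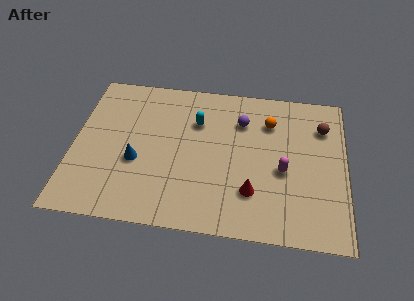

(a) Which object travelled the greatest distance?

the orange sphere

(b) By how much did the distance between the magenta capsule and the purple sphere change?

-0.6

Before: roughly 4.0 units apart; after: 3.4. That's 0.6 units closer together.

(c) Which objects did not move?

the red cone and the cyan capsule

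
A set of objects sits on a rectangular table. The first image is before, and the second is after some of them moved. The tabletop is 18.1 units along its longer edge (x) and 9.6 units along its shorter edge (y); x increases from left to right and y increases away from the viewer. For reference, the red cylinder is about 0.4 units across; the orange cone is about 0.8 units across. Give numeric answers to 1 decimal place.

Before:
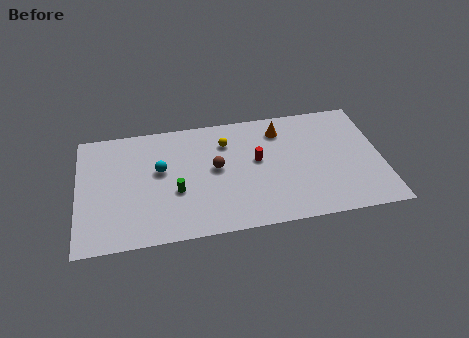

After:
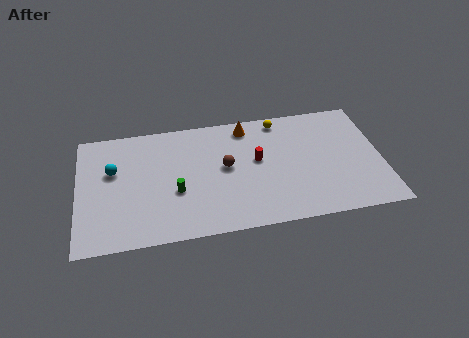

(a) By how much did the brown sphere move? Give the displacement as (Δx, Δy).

(0.6, 0.0)

The brown sphere was at about (8.2, 5.2) and moved to about (8.8, 5.2).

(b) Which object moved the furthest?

the yellow sphere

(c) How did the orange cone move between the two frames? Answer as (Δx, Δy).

(-2.0, 0.6)

The orange cone was at about (12.2, 7.7) and moved to about (10.2, 8.3).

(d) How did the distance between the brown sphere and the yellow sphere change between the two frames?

+2.6

Before: roughly 2.1 units apart; after: 4.7. That's 2.6 units further apart.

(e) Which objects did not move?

the green cylinder and the red cylinder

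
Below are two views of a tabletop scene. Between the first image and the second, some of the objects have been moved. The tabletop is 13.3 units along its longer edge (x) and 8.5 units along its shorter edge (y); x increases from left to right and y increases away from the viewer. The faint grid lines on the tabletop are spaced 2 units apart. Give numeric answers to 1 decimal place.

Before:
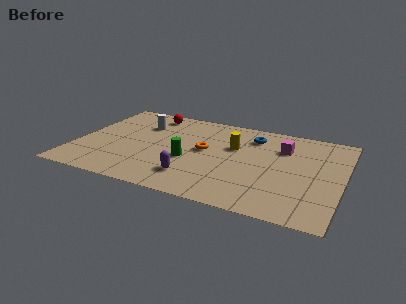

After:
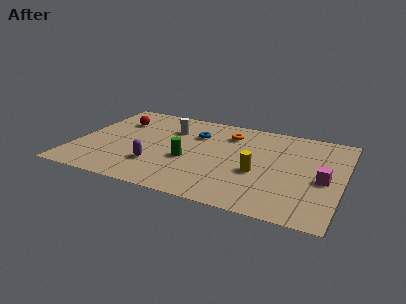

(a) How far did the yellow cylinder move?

2.4

From (7.8, 5.4) to (9.2, 3.4), the yellow cylinder covered √(1.4² + 2.0²) ≈ 2.4 units.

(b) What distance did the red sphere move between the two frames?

1.9

The red sphere was near (3.3, 7.3) before and (1.8, 6.1) after, so it travelled √(1.5² + 1.2²) ≈ 1.9 units.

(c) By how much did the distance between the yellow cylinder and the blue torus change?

+2.8

They were about 1.5 units apart before and 4.3 after — 2.8 units further apart.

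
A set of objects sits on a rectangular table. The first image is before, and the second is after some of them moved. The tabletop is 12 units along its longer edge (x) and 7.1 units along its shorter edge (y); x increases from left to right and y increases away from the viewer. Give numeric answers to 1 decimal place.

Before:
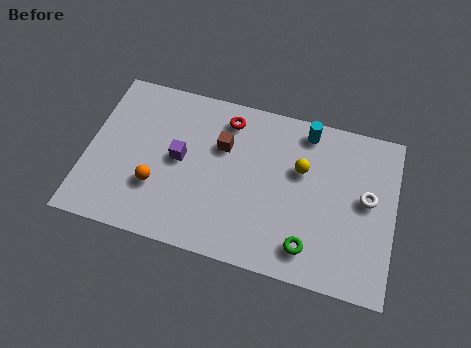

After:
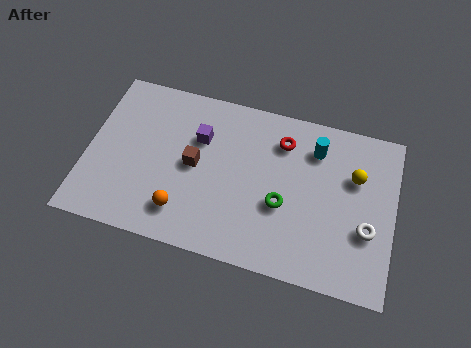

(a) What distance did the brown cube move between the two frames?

1.5

From (5.2, 4.7) to (4.2, 3.6), the brown cube covered √(1.0² + 1.1²) ≈ 1.5 units.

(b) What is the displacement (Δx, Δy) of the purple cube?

(0.7, 1.1)

The purple cube was at about (3.6, 3.7) and moved to about (4.3, 4.8).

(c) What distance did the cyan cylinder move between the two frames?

0.8

The cyan cylinder was near (8.4, 6.2) before and (8.8, 5.5) after, so it travelled √(0.4² + 0.7²) ≈ 0.8 units.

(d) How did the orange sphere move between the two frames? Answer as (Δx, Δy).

(1.1, -0.8)

The orange sphere was at about (2.8, 2.3) and moved to about (3.9, 1.5).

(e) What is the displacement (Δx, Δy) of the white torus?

(0.1, -1.3)

From the two frames, the white torus sits at roughly (10.9, 3.9) before and (11.0, 2.6) after.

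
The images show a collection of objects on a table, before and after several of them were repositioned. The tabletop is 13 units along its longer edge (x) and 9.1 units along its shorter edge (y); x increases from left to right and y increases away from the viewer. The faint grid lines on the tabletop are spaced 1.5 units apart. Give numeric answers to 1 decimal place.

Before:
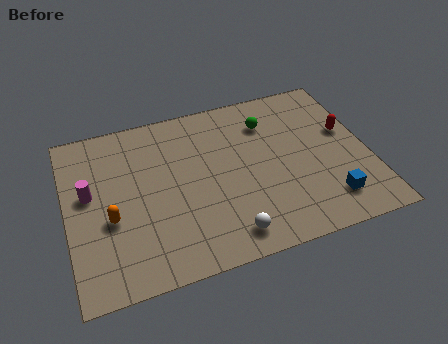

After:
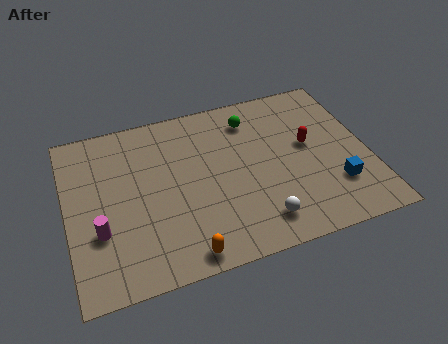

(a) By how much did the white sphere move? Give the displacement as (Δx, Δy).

(1.4, 0.3)

From the two frames, the white sphere sits at roughly (6.6, 1.3) before and (8.0, 1.6) after.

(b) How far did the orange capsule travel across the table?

4.0

The orange capsule was near (1.8, 3.6) before and (4.7, 0.9) after, so it travelled √(2.9² + 2.7²) ≈ 4.0 units.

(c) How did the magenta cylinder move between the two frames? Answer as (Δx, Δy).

(0.3, -2.1)

The magenta cylinder started near (1.0, 5.2) and ended near (1.3, 3.1).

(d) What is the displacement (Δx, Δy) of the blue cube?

(0.4, 0.7)

The blue cube started near (11.0, 1.8) and ended near (11.4, 2.5).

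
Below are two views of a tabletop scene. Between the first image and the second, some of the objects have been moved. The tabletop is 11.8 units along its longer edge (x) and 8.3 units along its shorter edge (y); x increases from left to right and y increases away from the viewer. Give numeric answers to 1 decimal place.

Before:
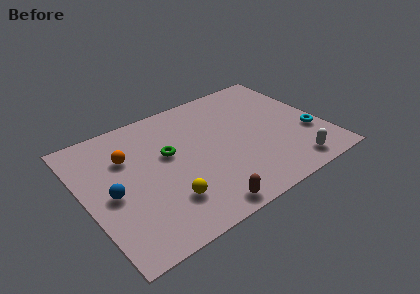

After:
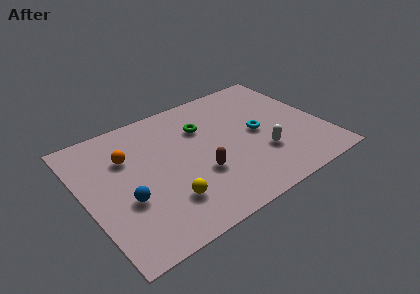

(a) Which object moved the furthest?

the cyan torus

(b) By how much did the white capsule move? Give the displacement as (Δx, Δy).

(-1.2, 1.5)

The white capsule started near (9.7, 1.1) and ended near (8.5, 2.6).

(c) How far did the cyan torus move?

2.7

From (11.0, 2.8) to (8.6, 4.1), the cyan torus covered √(2.4² + 1.3²) ≈ 2.7 units.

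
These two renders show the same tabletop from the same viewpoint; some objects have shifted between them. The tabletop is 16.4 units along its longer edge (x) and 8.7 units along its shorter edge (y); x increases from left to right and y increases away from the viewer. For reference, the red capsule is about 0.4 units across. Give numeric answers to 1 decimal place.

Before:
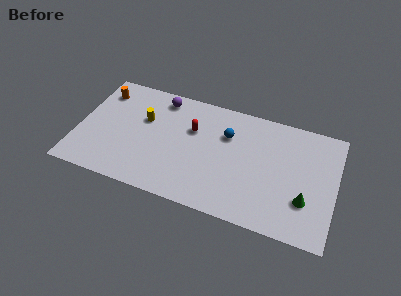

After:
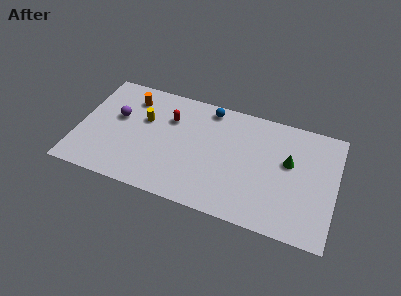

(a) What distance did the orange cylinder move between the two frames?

1.9

From (1.2, 6.9) to (3.1, 6.9), the orange cylinder covered √(1.9² + 0.0²) ≈ 1.9 units.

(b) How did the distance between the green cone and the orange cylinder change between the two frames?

-3.6

Before: roughly 14.0 units apart; after: 10.4. That's 3.6 units closer together.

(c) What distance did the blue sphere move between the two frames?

2.1

The blue sphere was near (9.4, 6.0) before and (8.1, 7.7) after, so it travelled √(1.3² + 1.7²) ≈ 2.1 units.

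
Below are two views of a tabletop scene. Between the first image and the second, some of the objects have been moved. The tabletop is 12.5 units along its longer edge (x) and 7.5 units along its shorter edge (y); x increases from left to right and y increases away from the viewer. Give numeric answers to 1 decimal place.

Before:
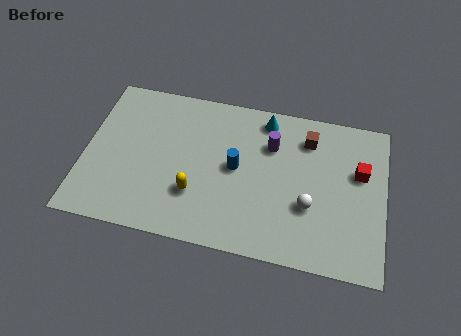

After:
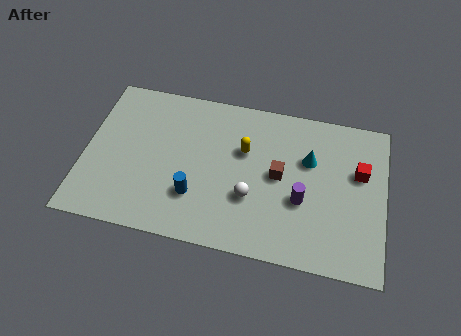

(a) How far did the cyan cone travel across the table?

2.5

The cyan cone moved from about (7.4, 6.5) to (9.3, 4.9), a distance of √(1.9² + 1.6²) ≈ 2.5.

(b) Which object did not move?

the red cube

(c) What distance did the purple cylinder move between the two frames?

2.8

The purple cylinder moved from about (7.7, 5.3) to (9.1, 2.9), a distance of √(1.4² + 2.4²) ≈ 2.8.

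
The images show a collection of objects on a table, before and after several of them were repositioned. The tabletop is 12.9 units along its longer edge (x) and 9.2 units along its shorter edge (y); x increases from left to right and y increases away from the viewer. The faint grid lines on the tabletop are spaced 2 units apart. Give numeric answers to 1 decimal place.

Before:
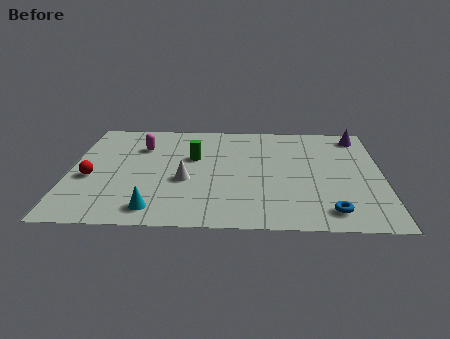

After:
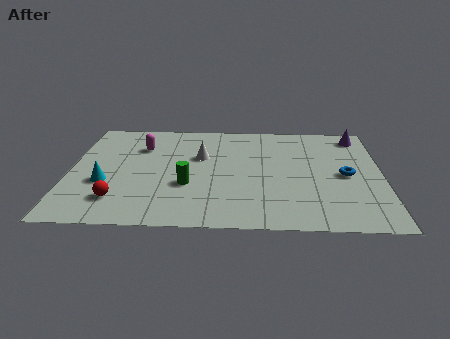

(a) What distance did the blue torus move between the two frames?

3.1

The blue torus was near (10.7, 1.4) before and (11.4, 4.4) after, so it travelled √(0.7² + 3.0²) ≈ 3.1 units.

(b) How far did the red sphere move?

2.2

The red sphere was near (0.9, 3.8) before and (2.1, 2.0) after, so it travelled √(1.2² + 1.8²) ≈ 2.2 units.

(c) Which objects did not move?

the purple cone and the magenta capsule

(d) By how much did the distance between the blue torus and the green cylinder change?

-0.5

Before: roughly 7.1 units apart; after: 6.6. That's 0.5 units closer together.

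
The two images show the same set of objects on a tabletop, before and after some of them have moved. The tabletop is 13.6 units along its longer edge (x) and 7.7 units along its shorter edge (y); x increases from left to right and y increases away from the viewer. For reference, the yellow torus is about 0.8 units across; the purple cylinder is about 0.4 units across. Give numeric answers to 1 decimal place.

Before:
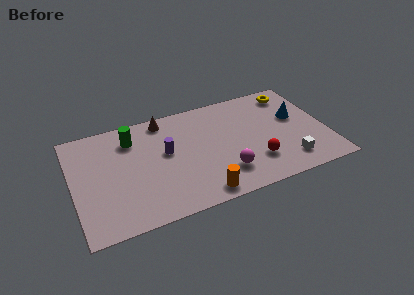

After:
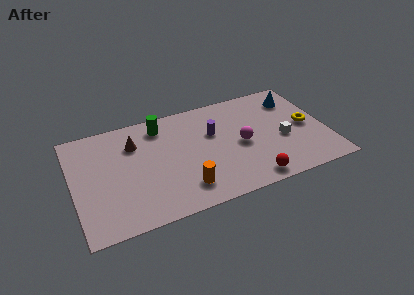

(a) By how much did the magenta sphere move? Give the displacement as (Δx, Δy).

(1.1, 1.7)

The magenta sphere started near (7.9, 1.9) and ended near (9.0, 3.6).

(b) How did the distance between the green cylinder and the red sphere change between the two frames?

-0.4

Before: roughly 7.4 units apart; after: 7.0. That's 0.4 units closer together.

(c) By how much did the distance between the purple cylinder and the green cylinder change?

+0.8

They were about 2.3 units apart before and 3.1 after — 0.8 units further apart.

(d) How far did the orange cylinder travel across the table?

1.1

The orange cylinder was near (6.5, 0.9) before and (5.7, 1.6) after, so it travelled √(0.8² + 0.7²) ≈ 1.1 units.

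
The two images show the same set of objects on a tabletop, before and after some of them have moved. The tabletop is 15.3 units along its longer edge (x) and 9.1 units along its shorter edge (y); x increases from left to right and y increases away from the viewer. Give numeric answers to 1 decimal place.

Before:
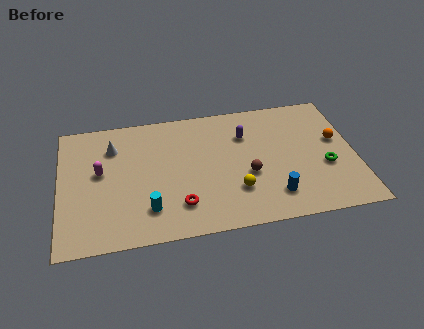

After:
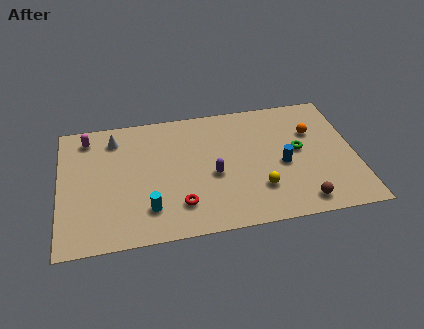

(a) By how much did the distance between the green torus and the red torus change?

-0.8

Before: roughly 7.7 units apart; after: 6.9. That's 0.8 units closer together.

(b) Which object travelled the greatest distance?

the brown sphere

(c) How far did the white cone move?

0.6

From (2.8, 6.8) to (2.9, 7.4), the white cone covered √(0.1² + 0.6²) ≈ 0.6 units.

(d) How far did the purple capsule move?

3.2

The purple capsule moved from about (9.7, 6.5) to (7.9, 3.9), a distance of √(1.8² + 2.6²) ≈ 3.2.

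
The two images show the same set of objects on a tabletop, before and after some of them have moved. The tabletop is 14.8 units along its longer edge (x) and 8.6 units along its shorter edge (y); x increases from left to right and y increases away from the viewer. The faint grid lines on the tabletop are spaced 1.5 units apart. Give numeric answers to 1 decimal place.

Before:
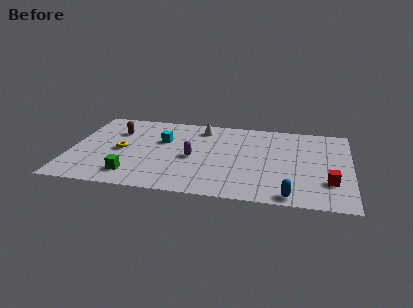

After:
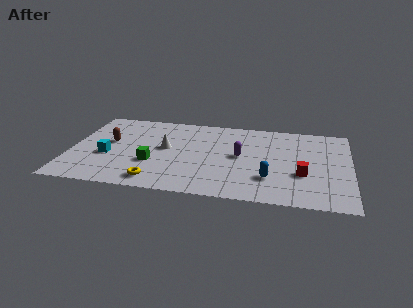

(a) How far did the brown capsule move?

1.2

From (2.3, 6.1) to (2.0, 4.9), the brown capsule covered √(0.3² + 1.2²) ≈ 1.2 units.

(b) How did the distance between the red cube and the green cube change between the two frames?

-2.4

The distance was about 10.3 in the first image and 7.9 in the second, so they moved 2.4 units closer together.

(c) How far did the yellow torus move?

3.5

The yellow torus moved from about (2.7, 4.1) to (4.7, 1.2), a distance of √(2.0² + 2.9²) ≈ 3.5.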